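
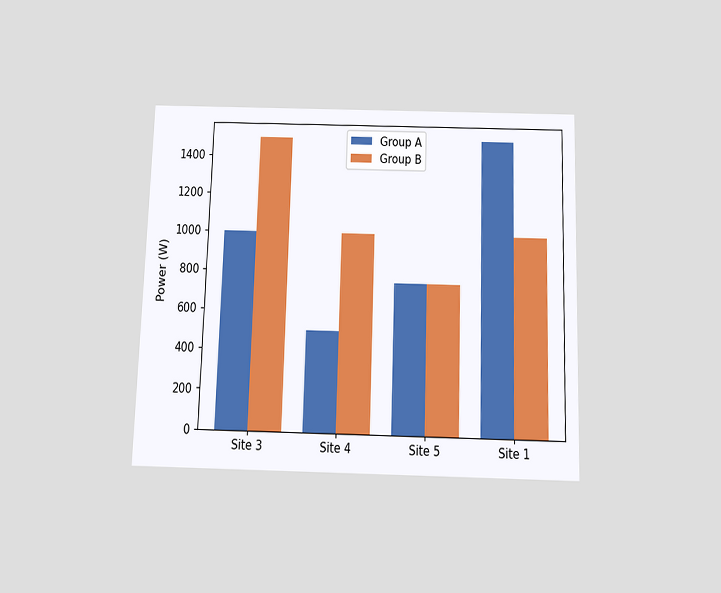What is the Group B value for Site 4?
The chart is viewed slightly from below. The Group B bar at Site 4 reaches 1000W on the y-axis.

1000W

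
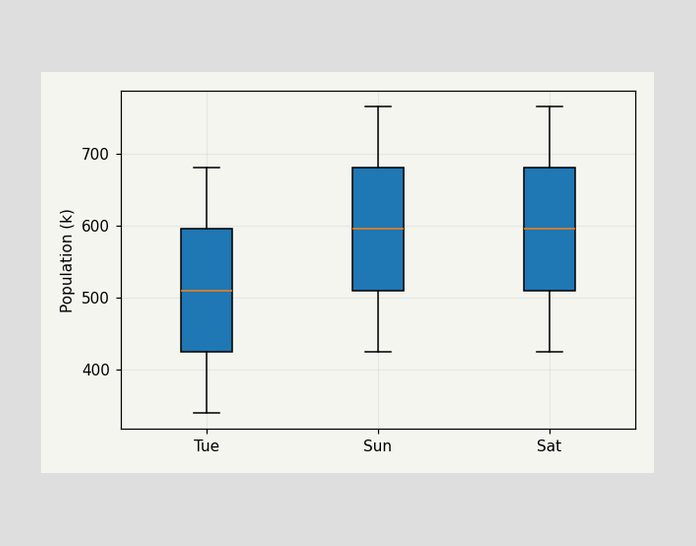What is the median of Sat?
595k

The median line in the Sat box sits at 595k.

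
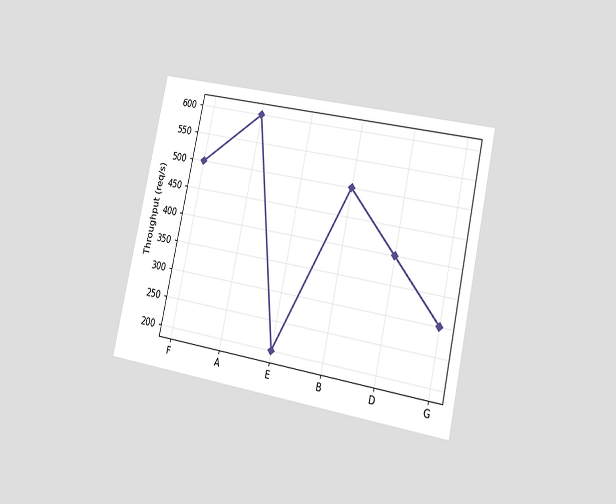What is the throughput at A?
600req/s

The chart is tilted about 12° clockwise and viewed slightly from the right. At A, the line is at 600req/s.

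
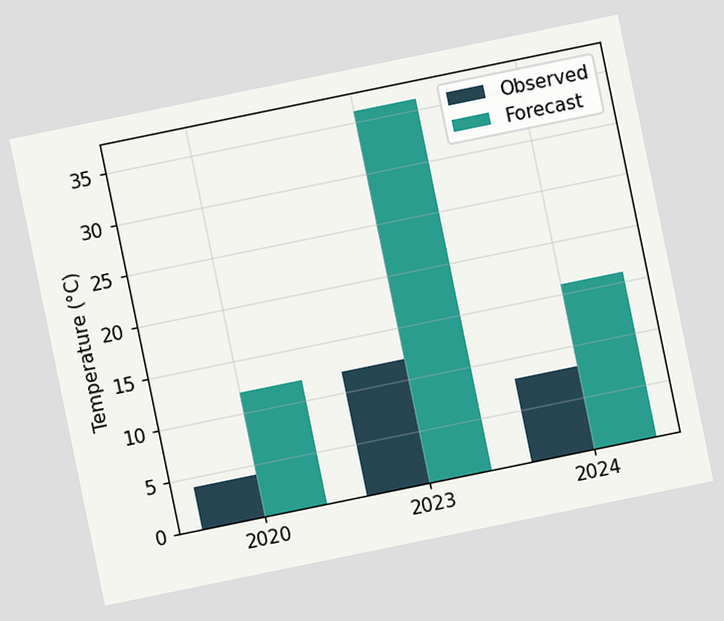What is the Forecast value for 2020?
The chart is tilted about 12° counter-clockwise. The Forecast bar at 2020 reaches 12°C on the y-axis.

12°C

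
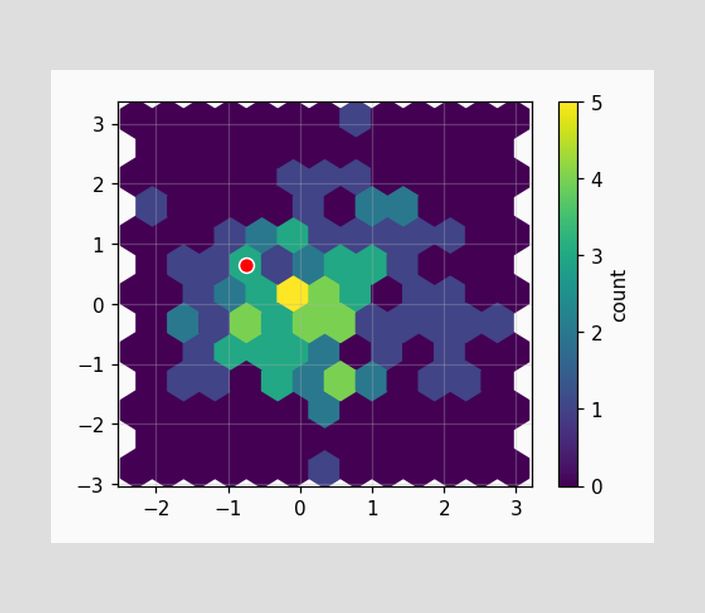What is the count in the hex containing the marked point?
The marked hex reads 3 on the colorbar.

3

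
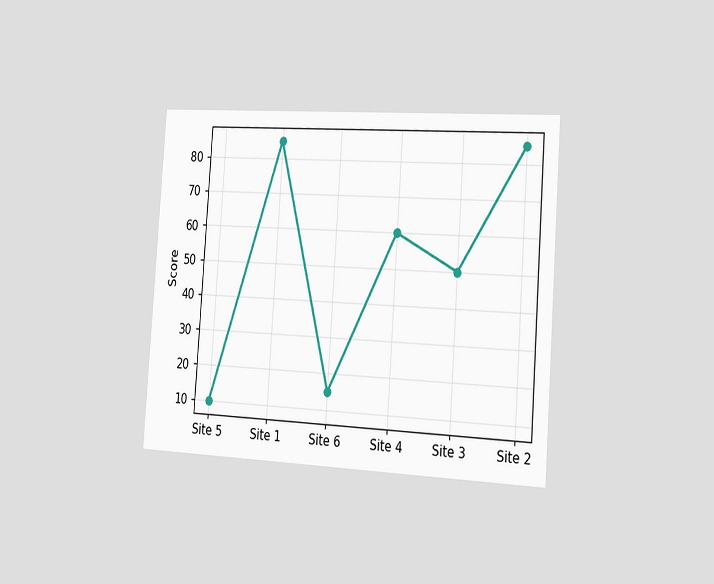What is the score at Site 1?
85

The chart is tilted about 4° clockwise and viewed slightly from the right. At Site 1, the line is at 85.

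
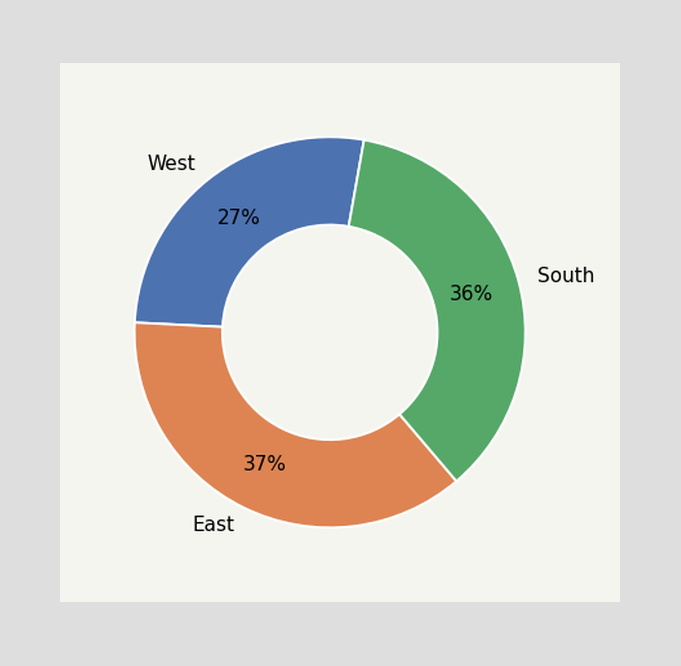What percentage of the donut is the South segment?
36%

The South segment takes up 36% of the ring.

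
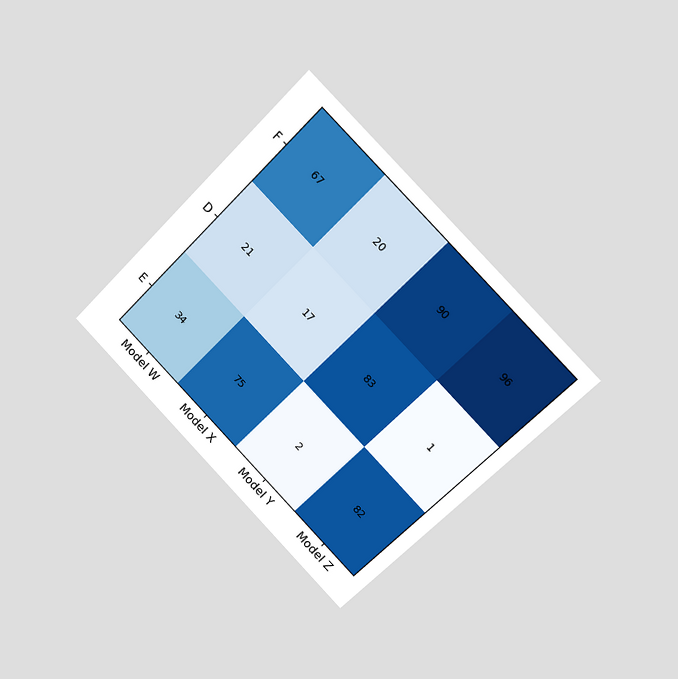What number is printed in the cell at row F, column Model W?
67

The chart is tilted about 45° clockwise and viewed slightly from the right. The (F, Model W) cell reads 67.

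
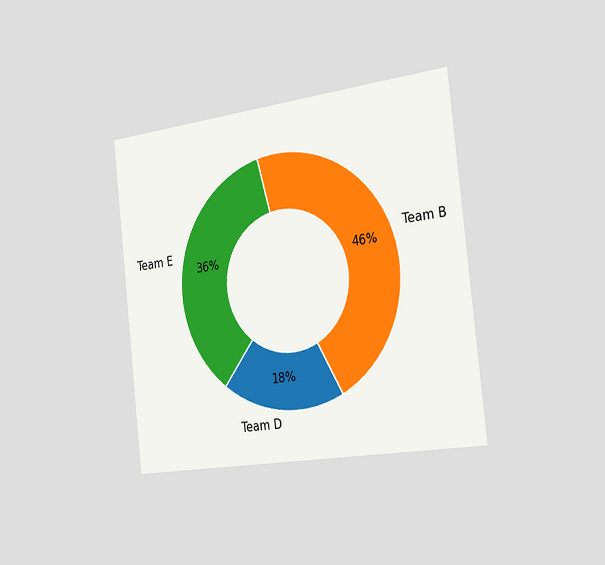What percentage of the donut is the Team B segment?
46%

The chart is tilted about 6° counter-clockwise and viewed slightly from the right. The Team B segment takes up 46% of the ring.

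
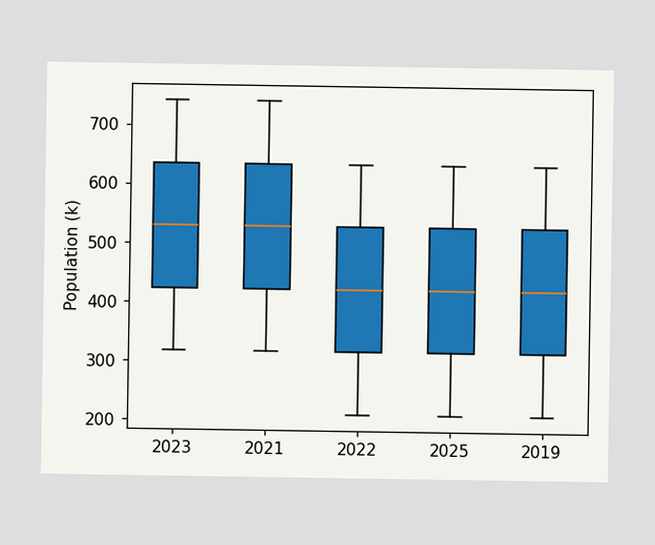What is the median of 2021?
The median line in the 2021 box sits at 530k.

530k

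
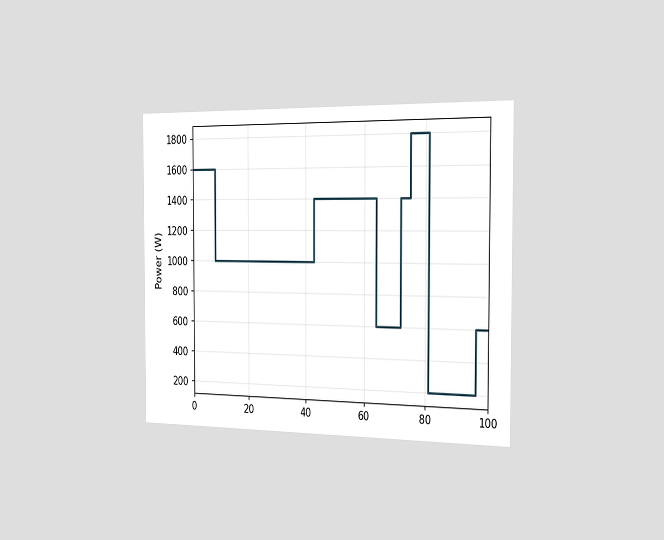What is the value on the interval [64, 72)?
The chart is viewed slightly from the right. On [64, 72) the step sits at 600W.

600W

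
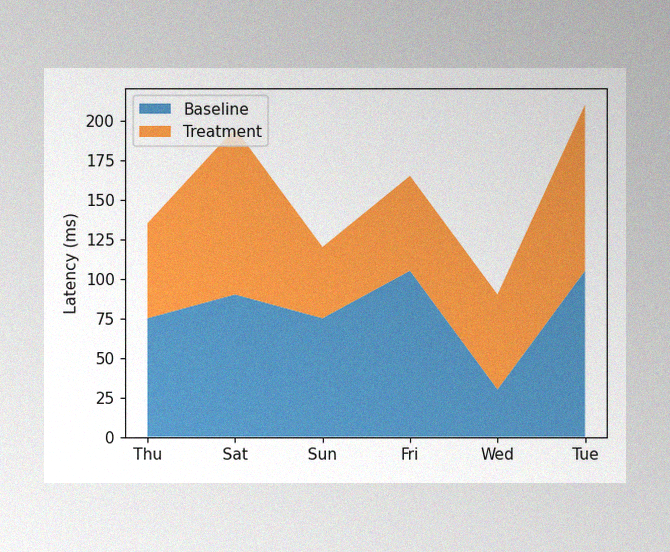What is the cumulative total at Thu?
135ms

The image has some photo noise and uneven lighting. The stacked total at Thu reaches 135ms.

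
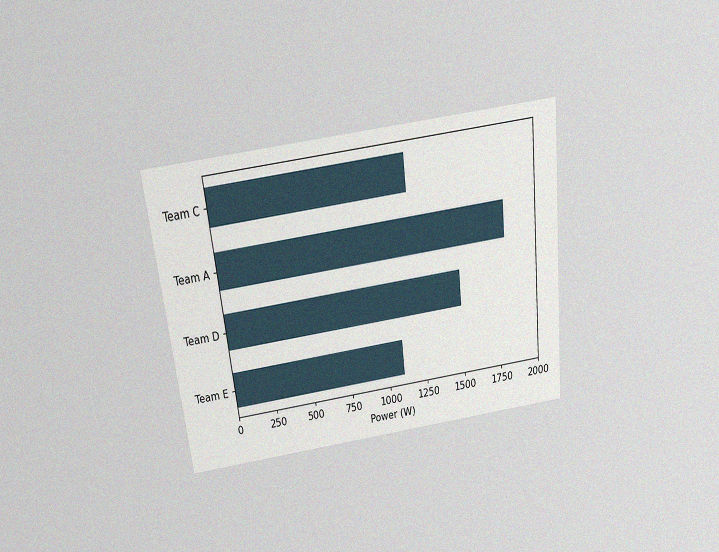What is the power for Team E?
1100W

The chart is tilted about 7° counter-clockwise and viewed slightly from above, with some photo noise. Reading along the chart's x-axis, the Team E bar reaches 1100W.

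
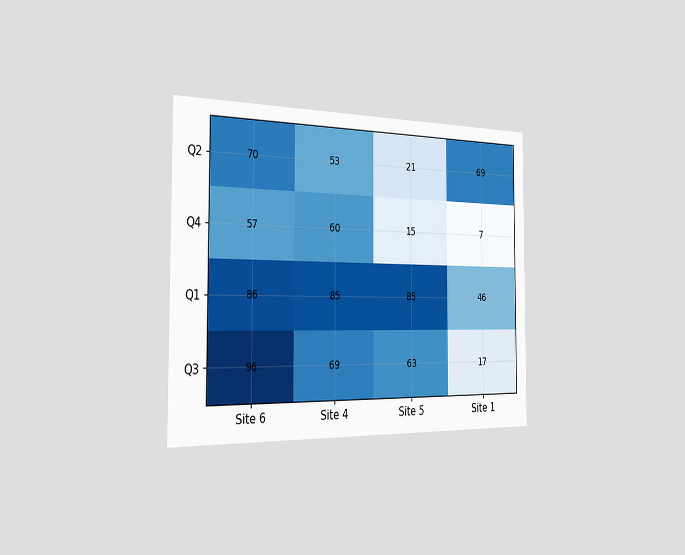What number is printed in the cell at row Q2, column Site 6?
The chart is viewed slightly from the left. The (Q2, Site 6) cell reads 70.

70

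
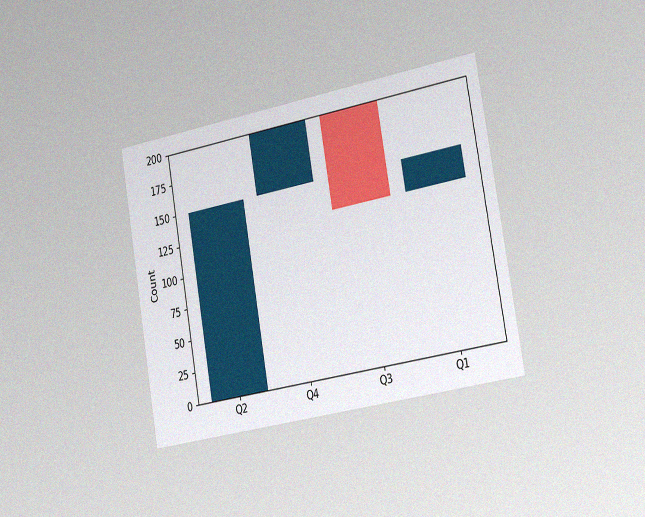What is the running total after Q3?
125

The chart is tilted about 10° counter-clockwise and viewed slightly from the right, with some photo noise. After Q3 the running total reaches 125.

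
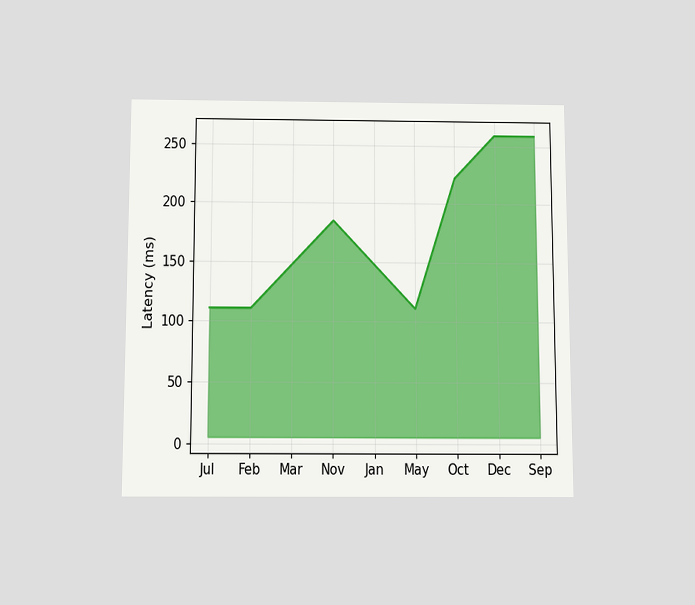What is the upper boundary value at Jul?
The chart is viewed slightly from below. At Jul the upper boundary is at 111ms.

111ms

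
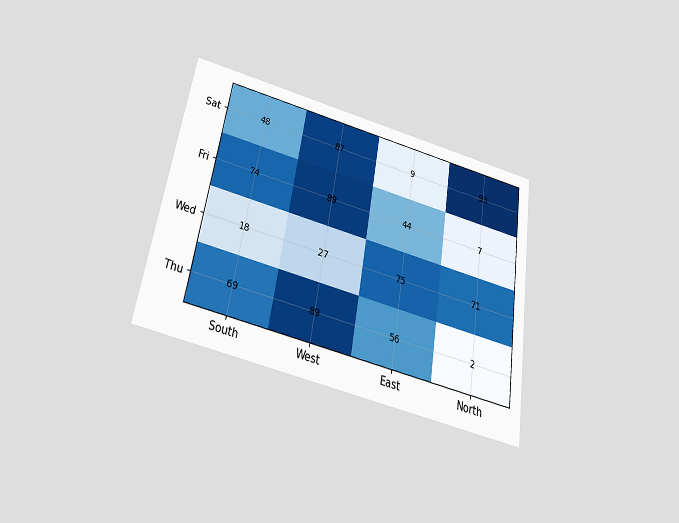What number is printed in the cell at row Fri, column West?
89

The chart is tilted about 9° clockwise and viewed slightly from below. The (Fri, West) cell reads 89.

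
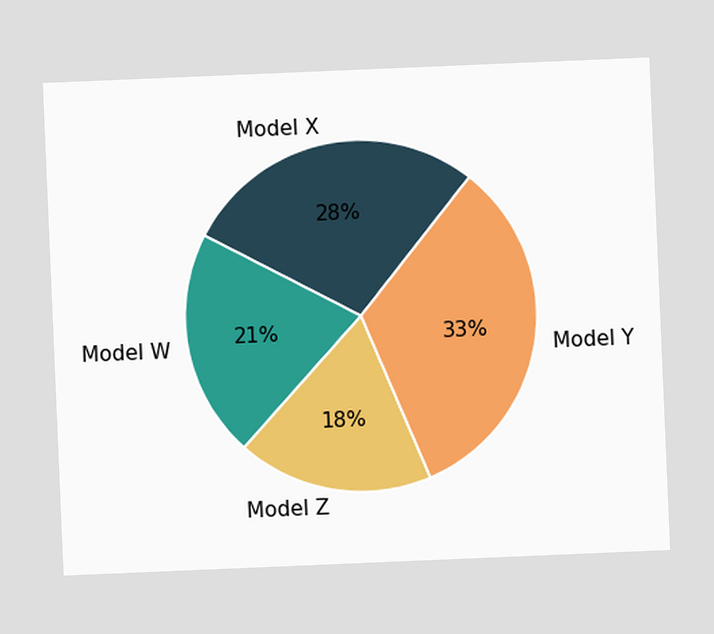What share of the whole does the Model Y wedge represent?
33%

The chart is tilted about 2° counter-clockwise. The Model Y slice takes up 33% of the pie.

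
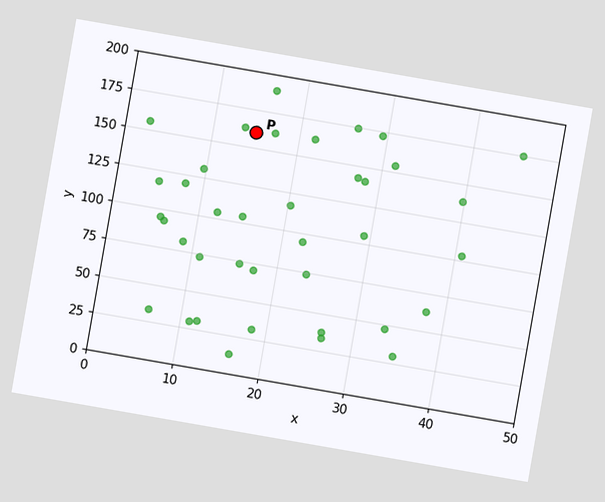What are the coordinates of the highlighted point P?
(15, 160)

The chart is tilted about 10° clockwise. Following the gridlines from P to each axis, P sits at (15, 160).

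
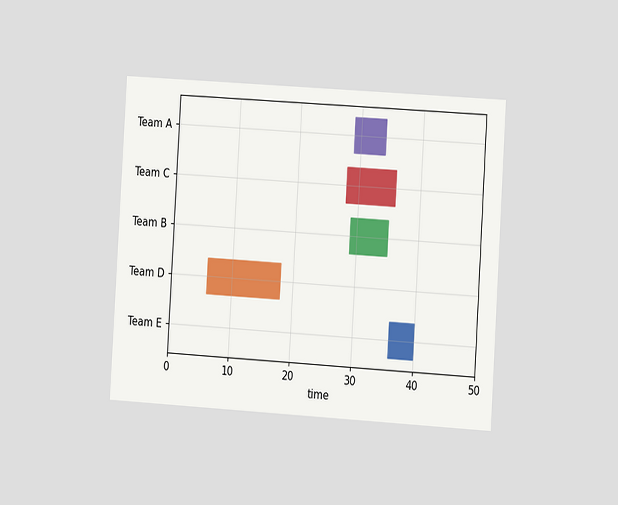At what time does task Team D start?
6

The chart is tilted about 3° clockwise and viewed slightly from the right. The Team D bar begins at t=6.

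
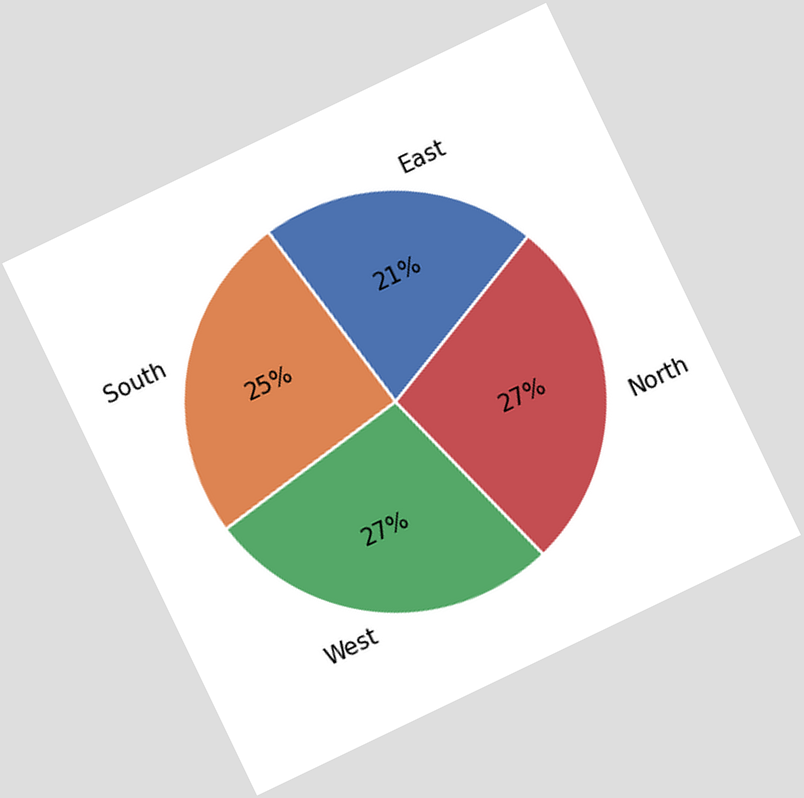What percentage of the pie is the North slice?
27%

The chart is tilted about 26° counter-clockwise. The North slice takes up 27% of the pie.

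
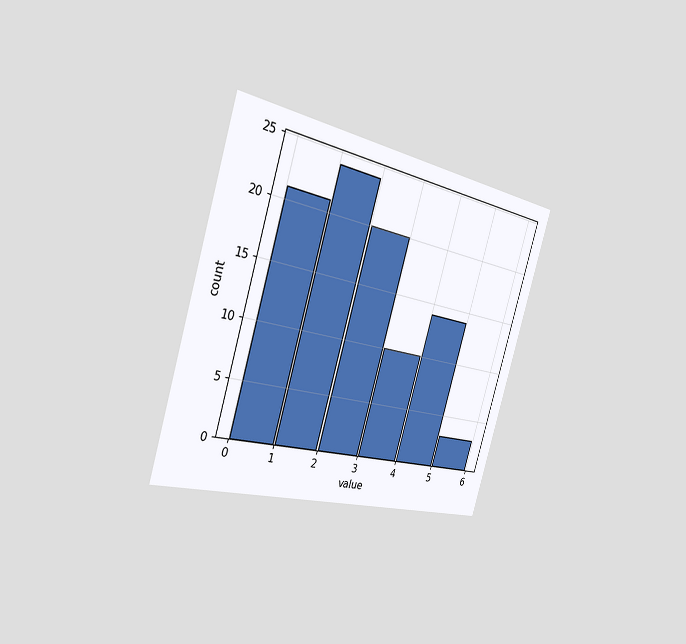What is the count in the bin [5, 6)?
The chart is tilted about 17° clockwise and viewed slightly from the left. The [5, 6) bin has height 3.

3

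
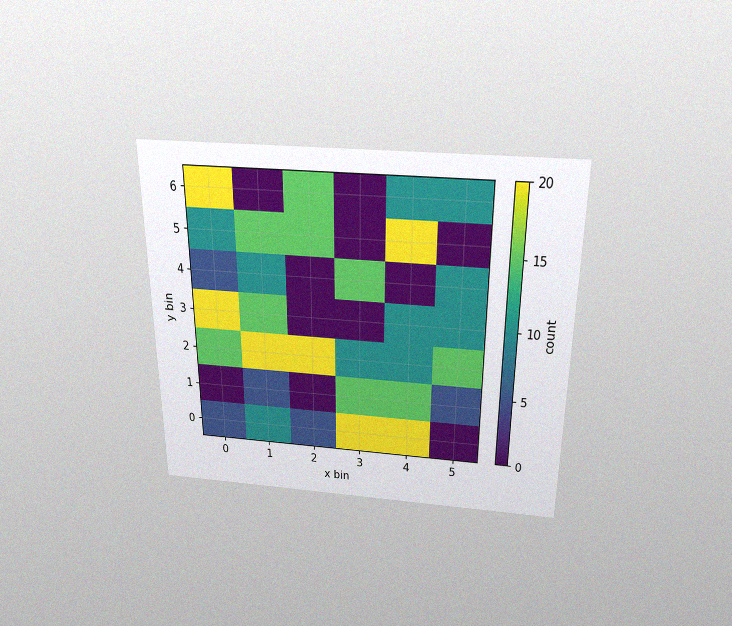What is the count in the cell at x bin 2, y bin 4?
The chart is viewed slightly from above, with some photo noise. Matching the cell (2, 4) against the colorbar gives 0.

0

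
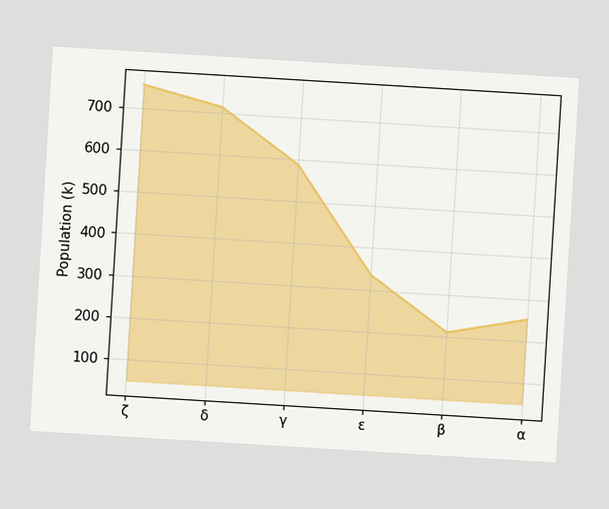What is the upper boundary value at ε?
The chart is tilted about 3° clockwise. At ε the upper boundary is at 336k.

336k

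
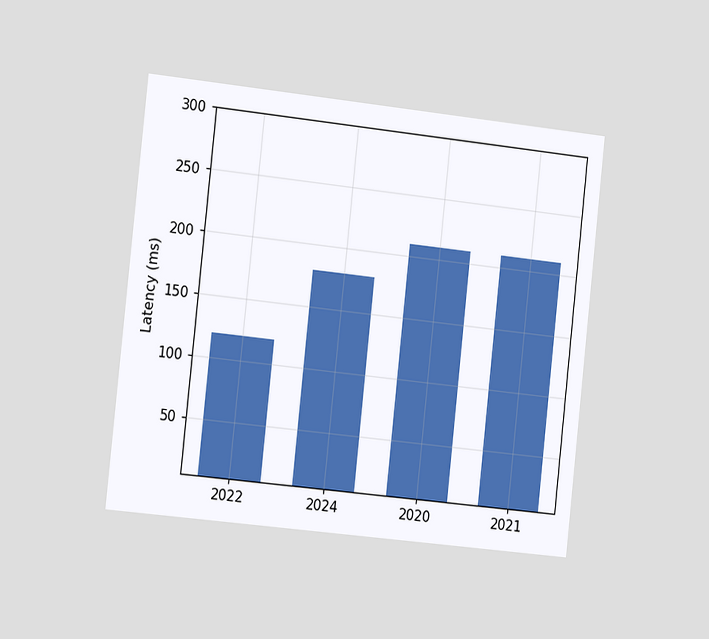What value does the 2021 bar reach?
The chart is tilted about 6° clockwise and viewed slightly from the left. Reading along the chart's y-axis, the 2021 bar reaches 210ms.

210ms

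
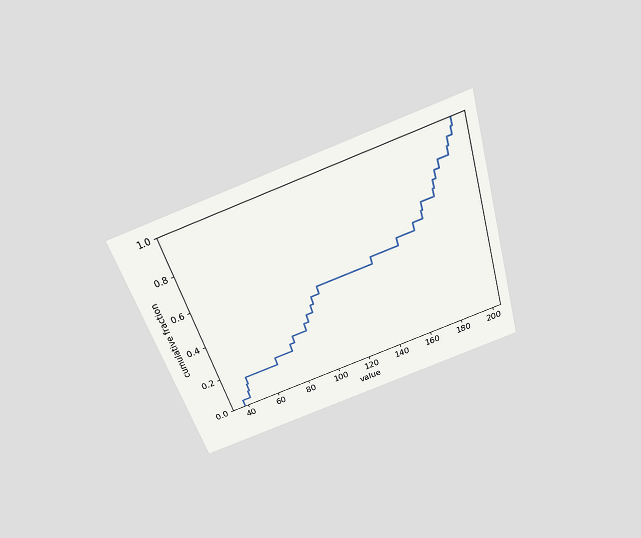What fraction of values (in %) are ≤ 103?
48%

The chart is tilted about 17° counter-clockwise and viewed slightly from above. At x=103 the ECDF step is at 48%.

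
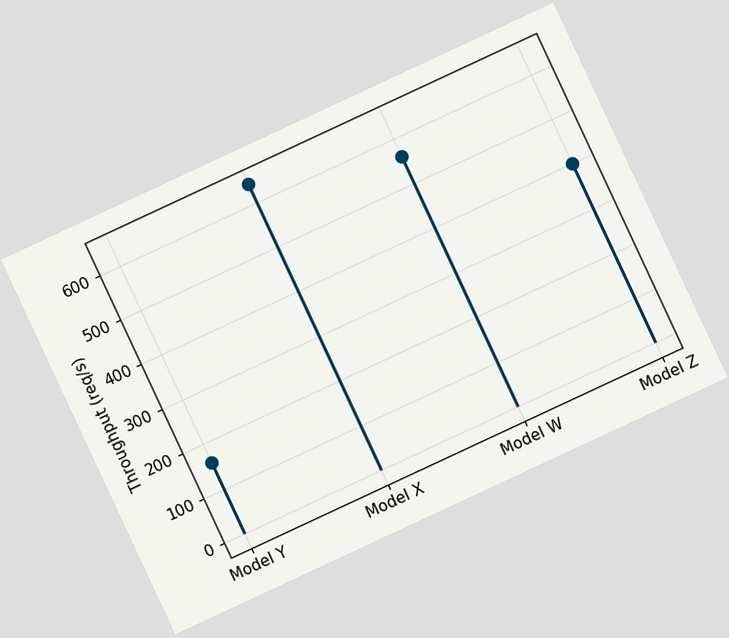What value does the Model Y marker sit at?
The chart is tilted about 25° counter-clockwise. The Model Y marker sits at 160req/s.

160req/s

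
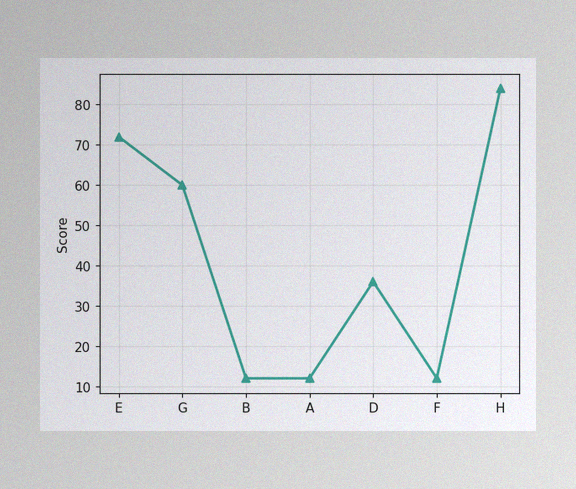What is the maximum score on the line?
84

The image has some photo noise and uneven lighting. The highest point is at H, and reading across to the y-axis gives 84.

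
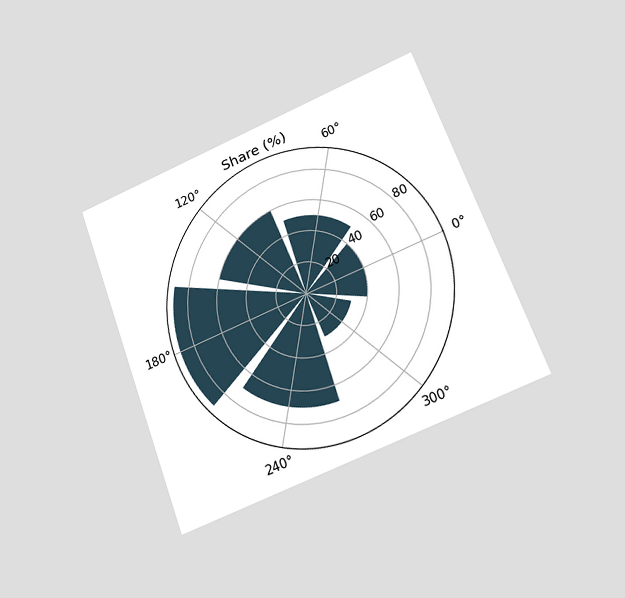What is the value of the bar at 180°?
90%

The chart is tilted about 21° counter-clockwise and viewed at a slight angle. The bar at 180° reaches 90% on the radial axis.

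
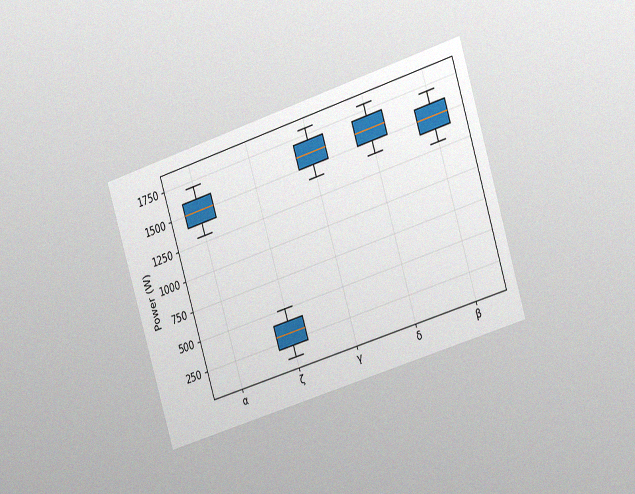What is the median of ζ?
300W

The chart is tilted about 17° counter-clockwise and viewed at a slight angle, with some photo noise. The median line in the ζ box sits at 300W.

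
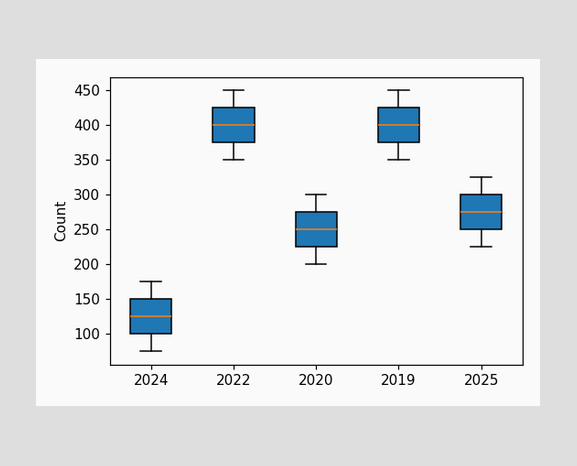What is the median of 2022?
400

The median line in the 2022 box sits at 400.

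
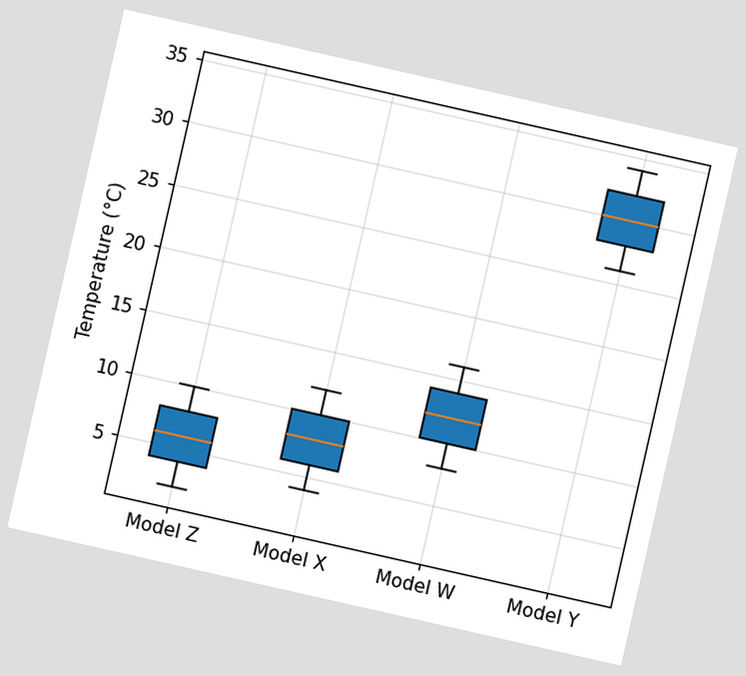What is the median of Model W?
The chart is tilted about 13° clockwise. The median line in the Model W box sits at 12°C.

12°C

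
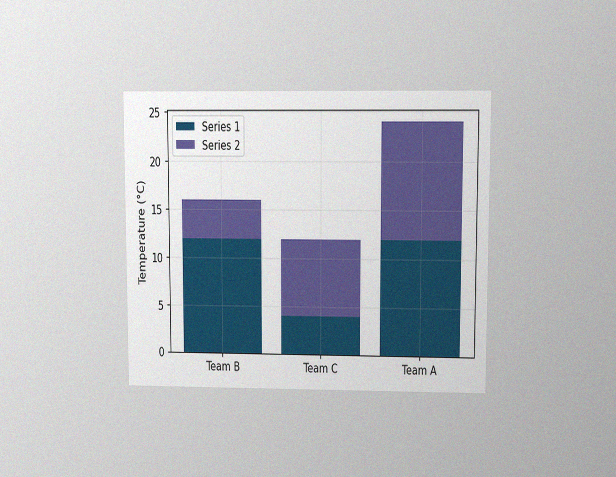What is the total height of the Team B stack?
The chart is viewed at a slight angle, with some photo noise. The Team B stack's top reaches 16°C on the y-axis.

16°C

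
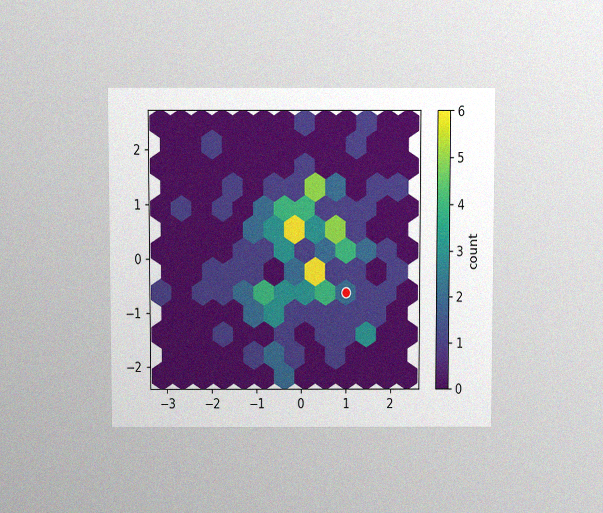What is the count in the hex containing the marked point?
The chart is viewed slightly from above, with some photo noise. The marked hex reads 2 on the colorbar.

2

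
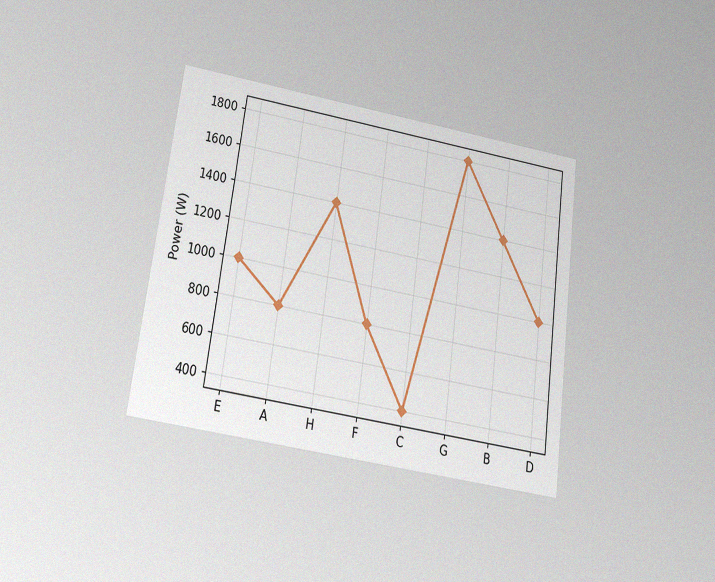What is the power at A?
The chart is tilted about 8° clockwise and viewed slightly from below, with some photo noise. At A, the line is at 800W.

800W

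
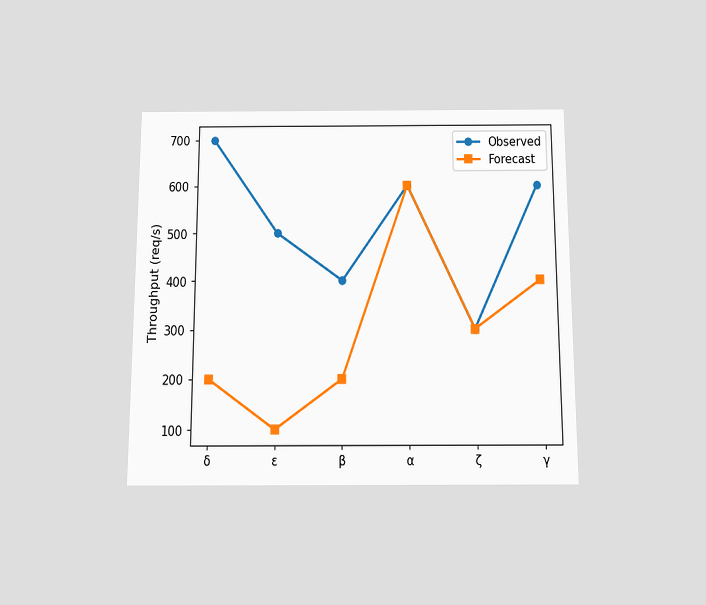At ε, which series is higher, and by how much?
Observed, by 400req/s

The chart is viewed slightly from below. At ε, Observed sits above the other line by 400req/s.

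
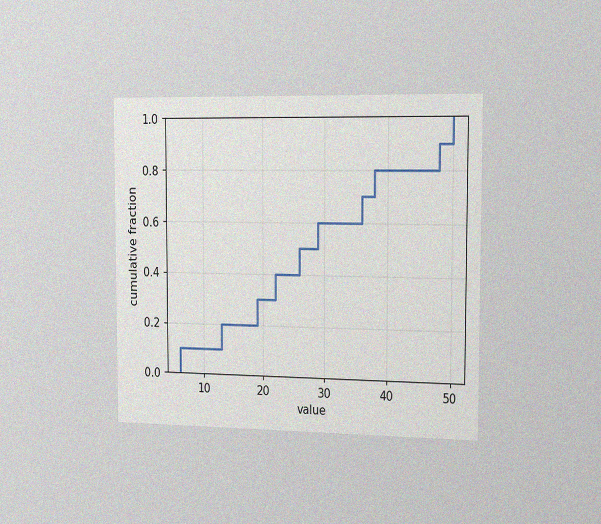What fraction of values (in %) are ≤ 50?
100%

The chart is viewed slightly from the right, with some photo noise. At x=50 the ECDF step is at 100%.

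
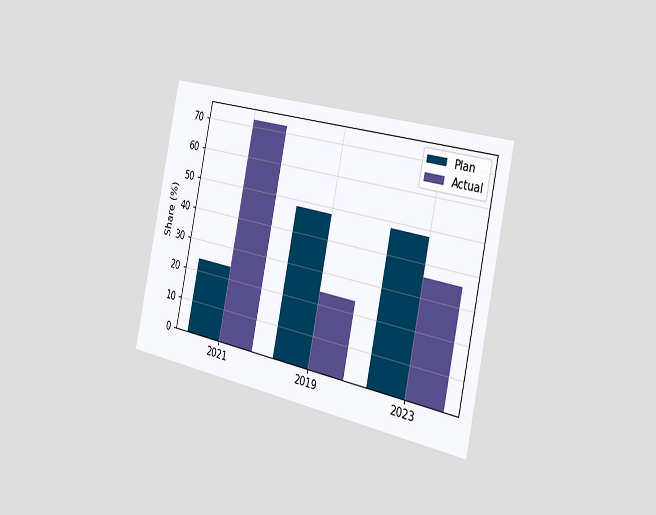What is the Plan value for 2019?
48%

The chart is tilted about 12° clockwise and viewed slightly from the right. The Plan bar at 2019 reaches 48% on the y-axis.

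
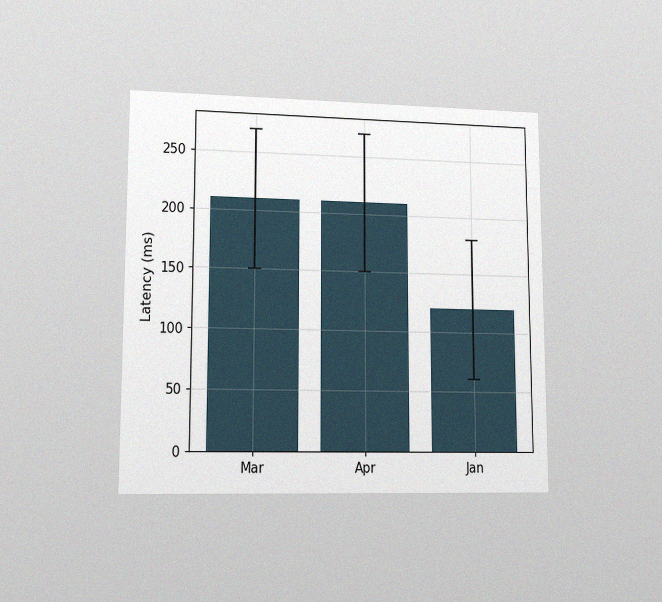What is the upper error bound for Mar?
The chart is viewed at a slight angle, with some photo noise. The Mar bar's upper whisker reaches 270ms.

270ms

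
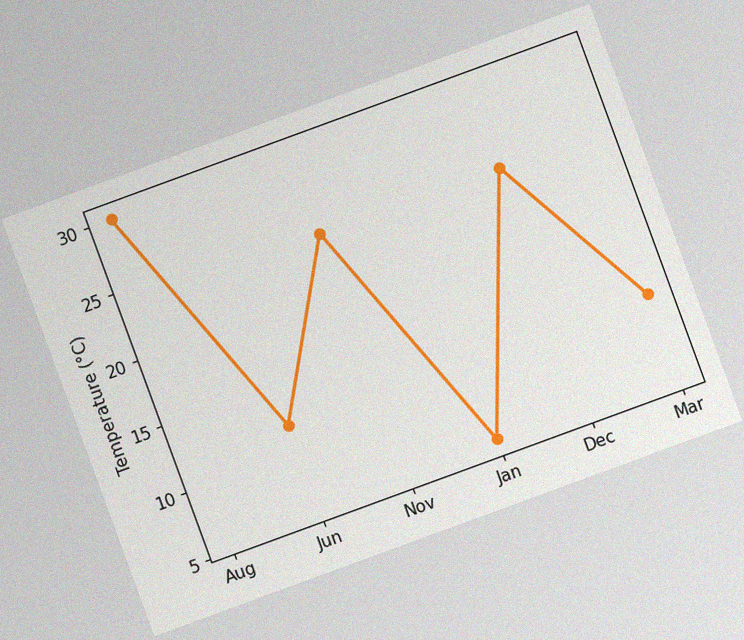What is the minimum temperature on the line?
The chart is tilted about 20° counter-clockwise, with some photo noise. The lowest point is at Jan, and reading across to the y-axis gives 6°C.

6°C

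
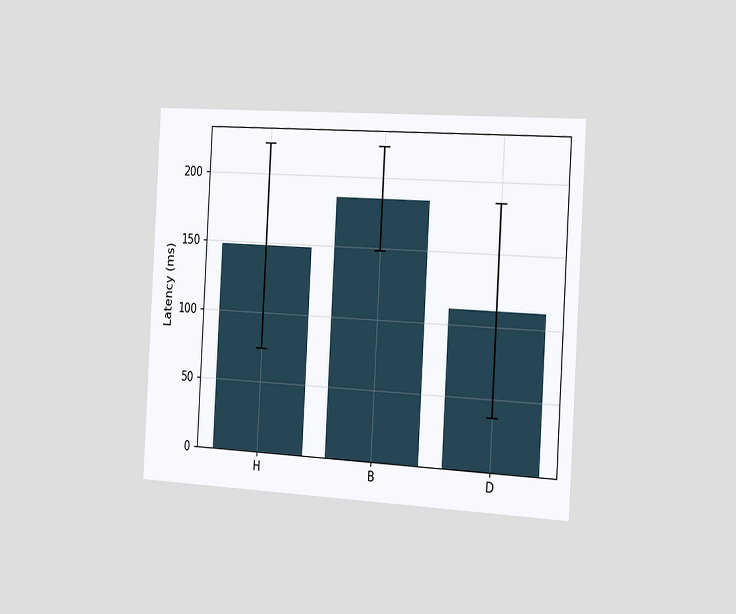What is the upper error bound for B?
222ms

The chart is tilted about 3° clockwise and viewed slightly from the right. The B bar's upper whisker reaches 222ms.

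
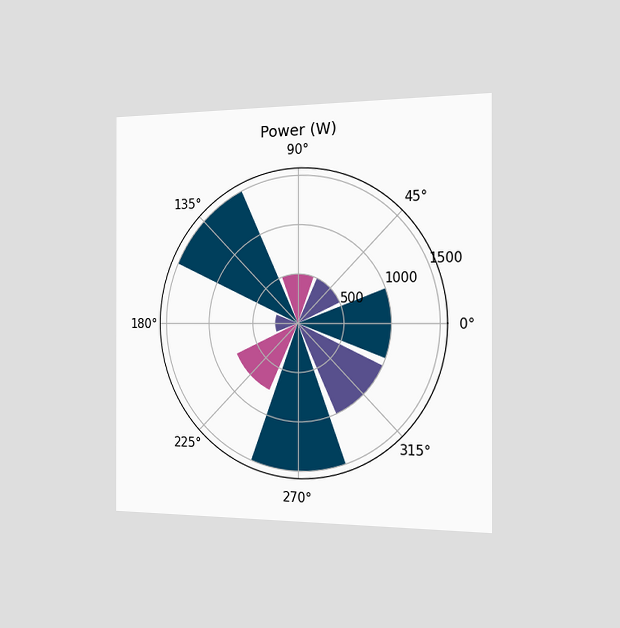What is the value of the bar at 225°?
The chart is viewed slightly from the right. The bar at 225° reaches 750W on the radial axis.

750W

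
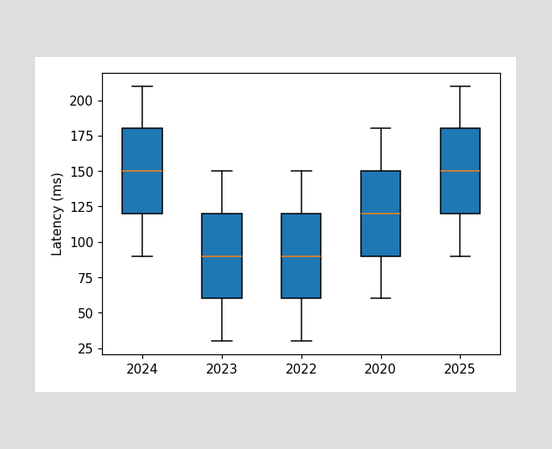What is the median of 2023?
The median line in the 2023 box sits at 90ms.

90ms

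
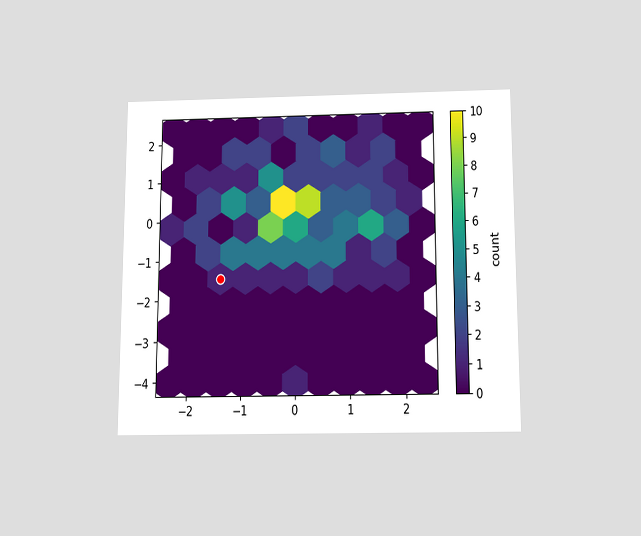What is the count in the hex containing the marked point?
The chart is viewed slightly from below. The marked hex reads 1 on the colorbar.

1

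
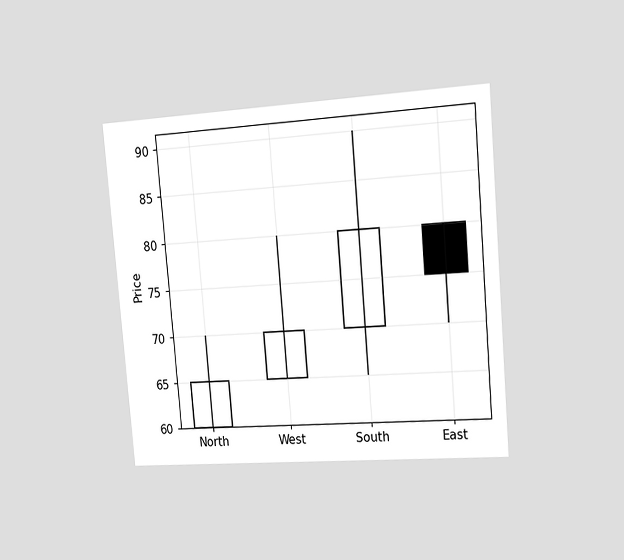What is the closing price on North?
65

The chart is tilted about 5° counter-clockwise and viewed slightly from the right. The North candle closes at 65.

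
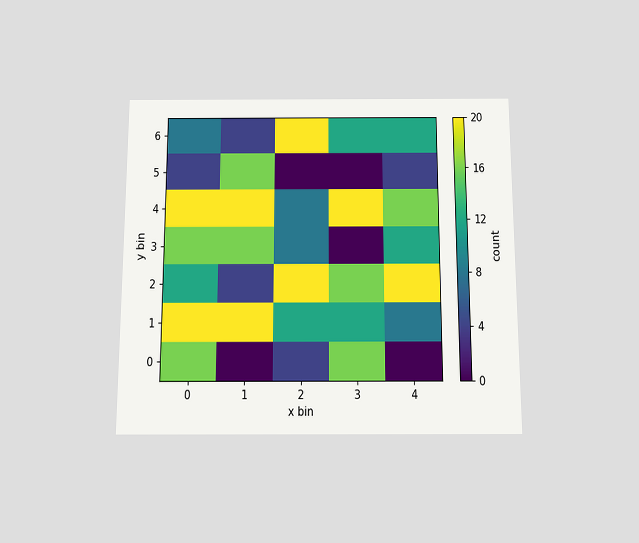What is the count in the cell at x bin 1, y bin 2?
The chart is viewed slightly from below. Matching the cell (1, 2) against the colorbar gives 4.

4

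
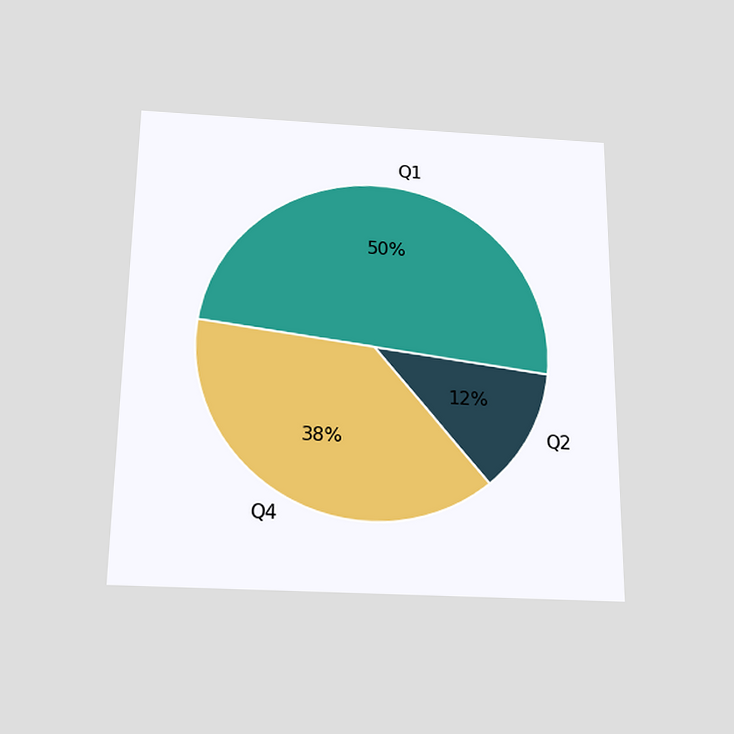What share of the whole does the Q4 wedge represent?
38%

The chart is viewed slightly from below. The Q4 slice takes up 38% of the pie.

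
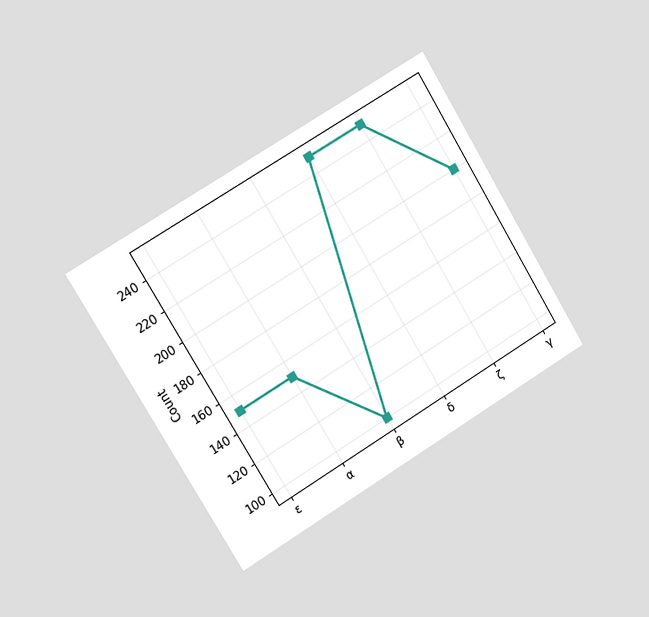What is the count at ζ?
250

The chart is tilted about 31° counter-clockwise and viewed slightly from the left. At ζ, the line is at 250.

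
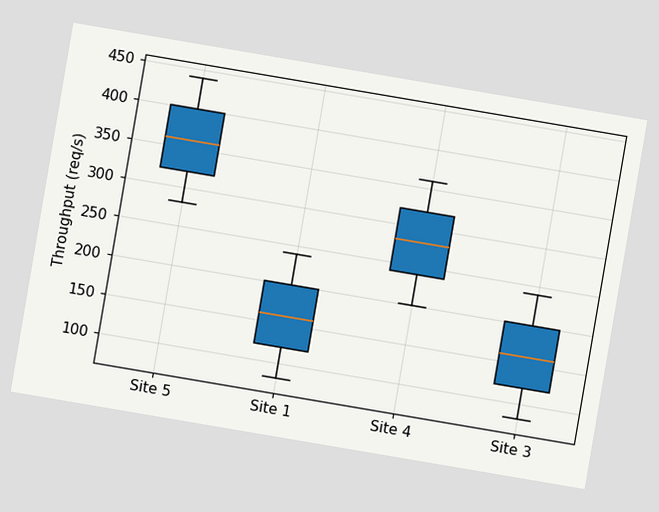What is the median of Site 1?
160req/s

The chart is tilted about 10° clockwise. The median line in the Site 1 box sits at 160req/s.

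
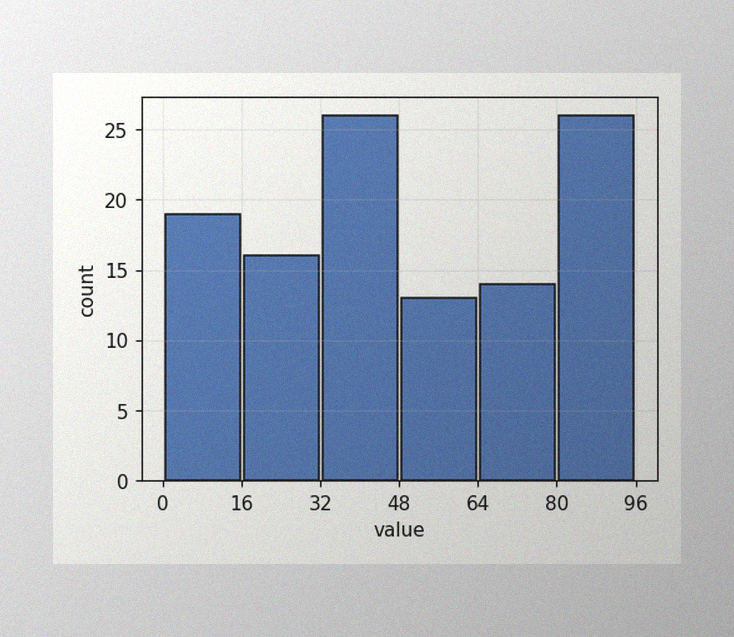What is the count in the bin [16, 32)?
The image has some photo noise and uneven lighting. The [16, 32) bin has height 16.

16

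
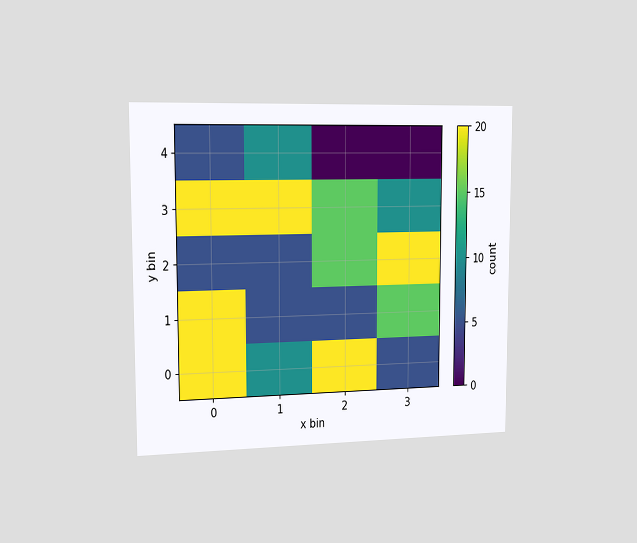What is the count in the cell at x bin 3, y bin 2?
The chart is viewed slightly from the left. Matching the cell (3, 2) against the colorbar gives 20.

20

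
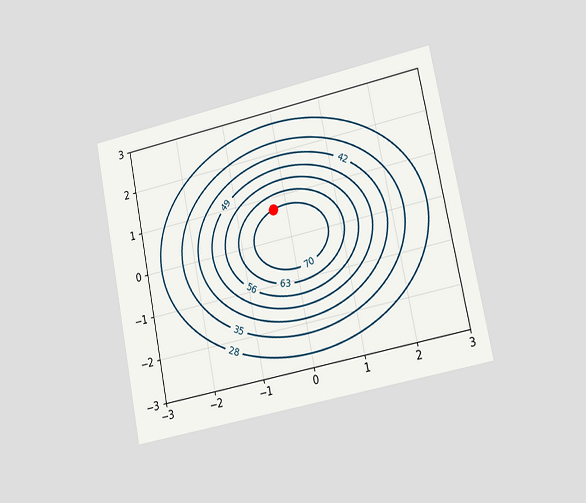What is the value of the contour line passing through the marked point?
70

The chart is tilted about 11° counter-clockwise and viewed slightly from the right. The marked point sits on the contour labelled 70.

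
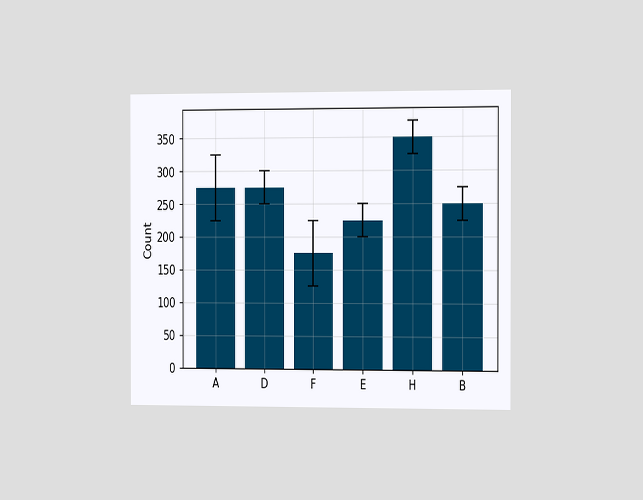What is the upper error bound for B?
275

The chart is viewed slightly from the right. The B bar's upper whisker reaches 275.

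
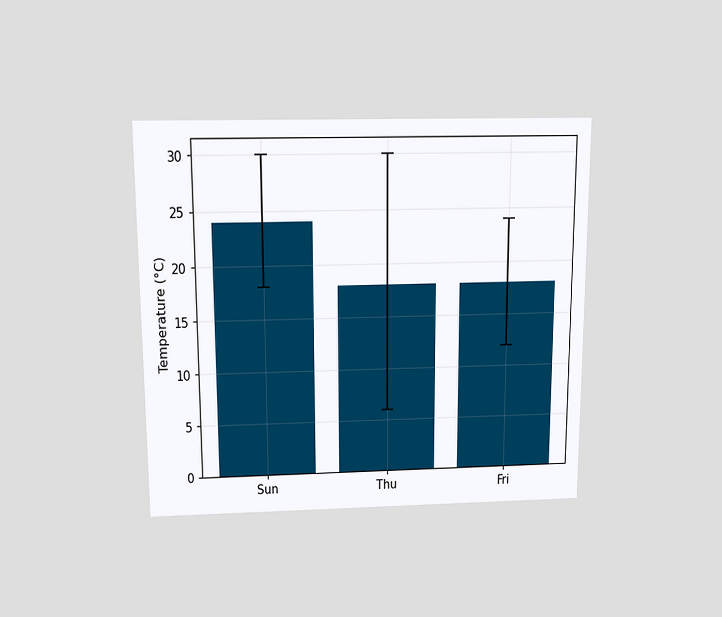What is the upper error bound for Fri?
The chart is viewed slightly from above. The Fri bar's upper whisker reaches 24°C.

24°C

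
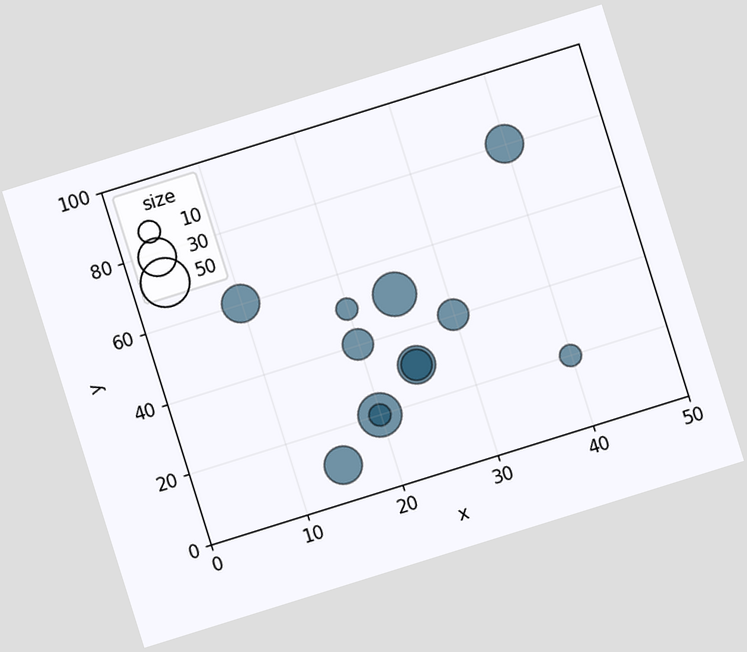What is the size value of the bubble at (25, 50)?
The chart is tilted about 17° counter-clockwise. Matching the bubble at (25, 50) against the size legend gives 40.

40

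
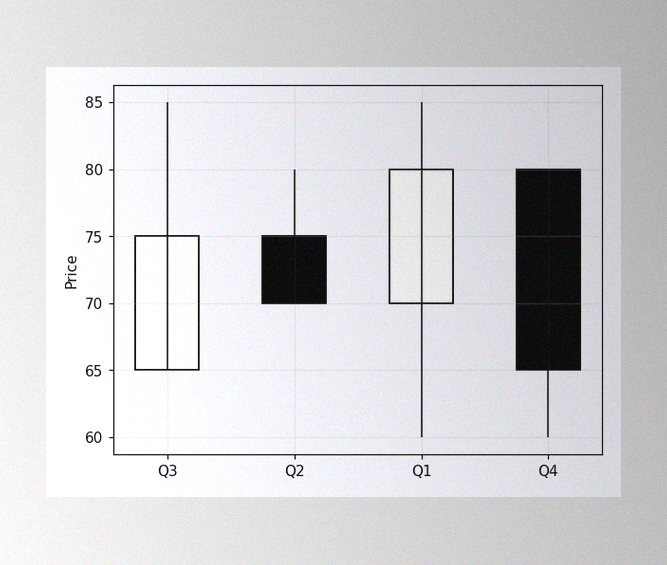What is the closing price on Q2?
70

The image has some photo noise and uneven lighting. The Q2 candle closes at 70.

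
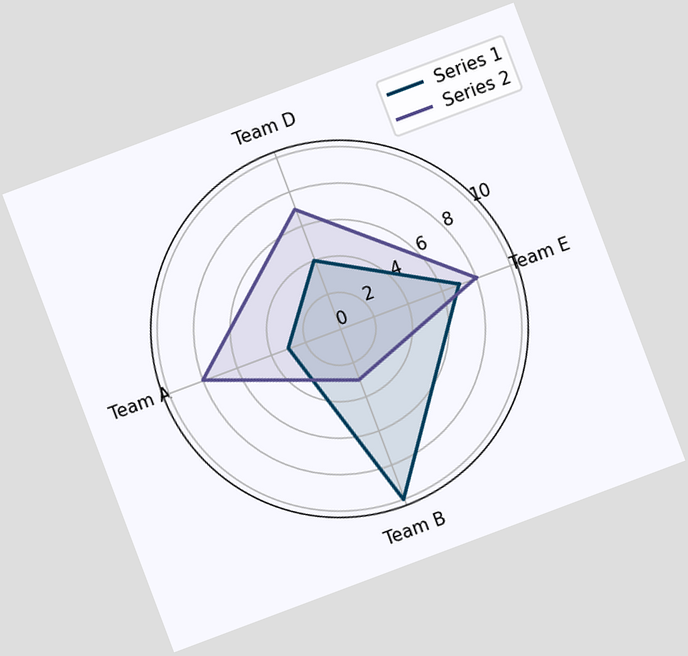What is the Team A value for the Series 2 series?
8

The chart is tilted about 21° counter-clockwise. On the Team A axis, Series 2 reaches 8.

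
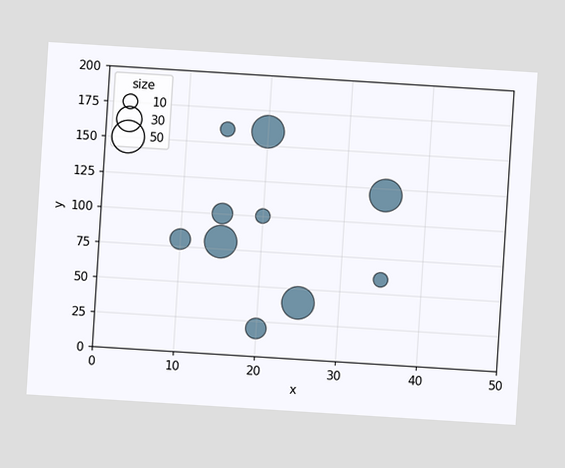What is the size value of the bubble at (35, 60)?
The chart is tilted about 4° clockwise. Matching the bubble at (35, 60) against the size legend gives 10.

10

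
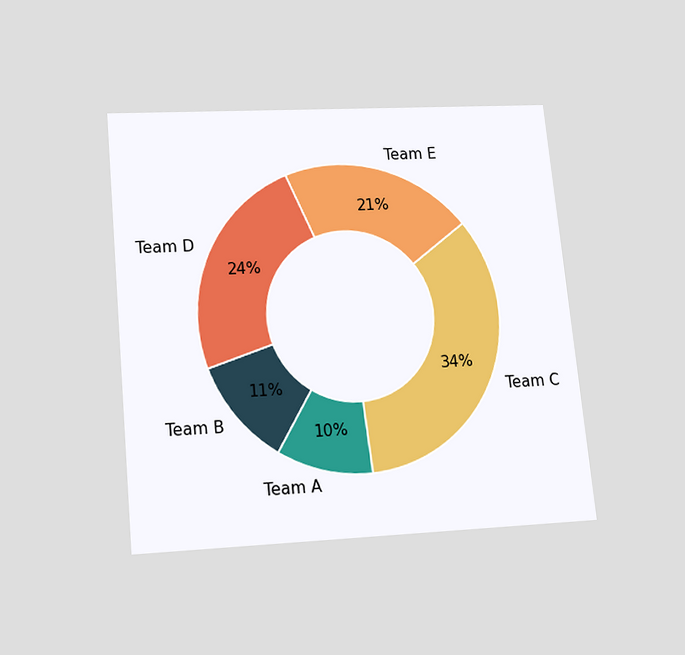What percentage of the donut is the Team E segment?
The chart is tilted about 6° counter-clockwise and viewed slightly from below. The Team E segment takes up 21% of the ring.

21%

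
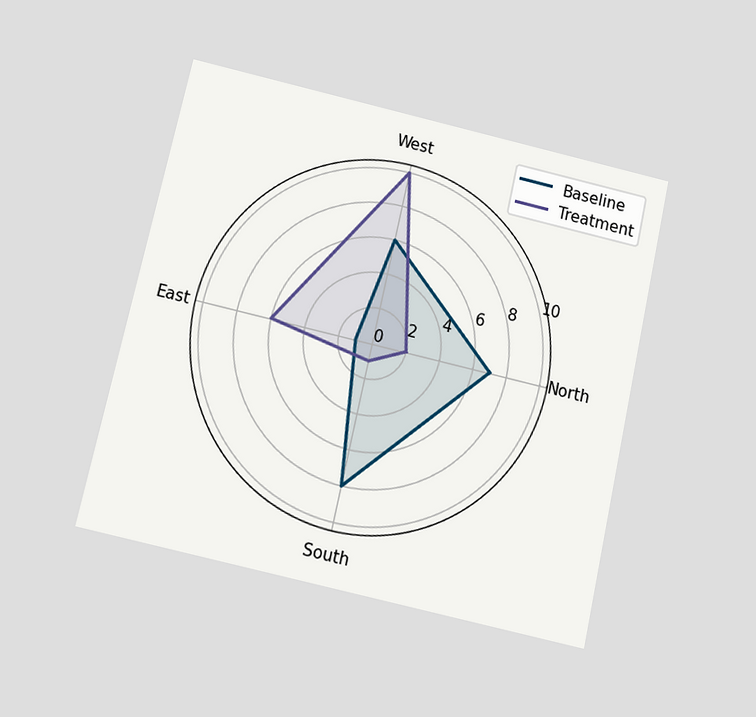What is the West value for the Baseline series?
The chart is tilted about 13° clockwise and viewed slightly from below. On the West axis, Baseline reaches 6.

6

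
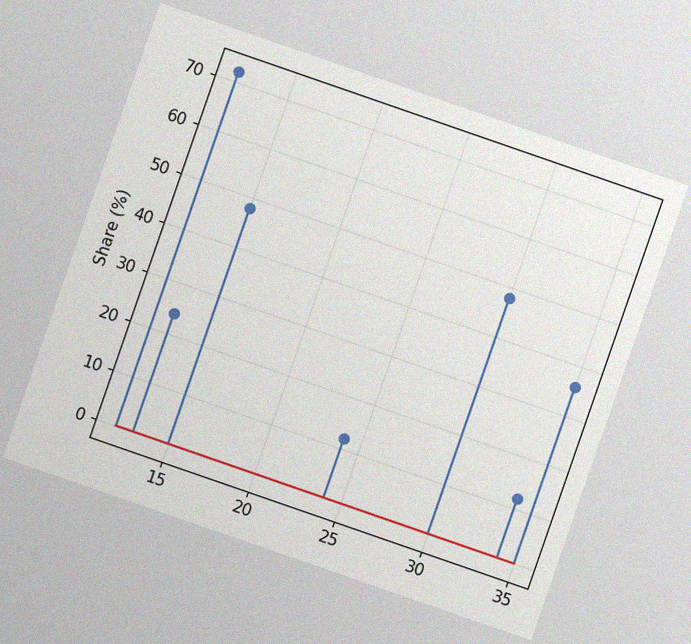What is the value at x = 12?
The chart is tilted about 19° clockwise, with some photo noise. The stem at x=12 reaches 72%.

72%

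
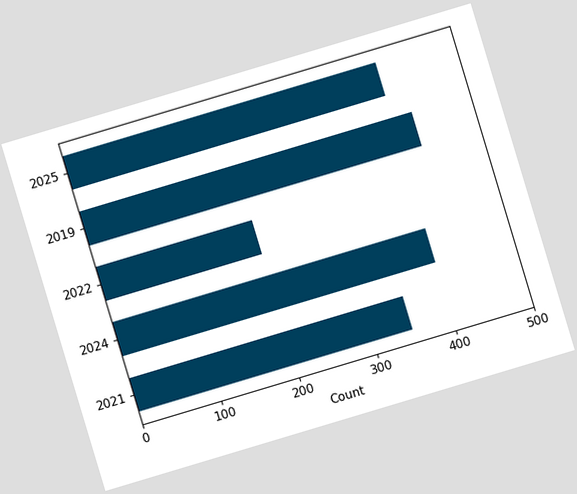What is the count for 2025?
The chart is tilted about 17° counter-clockwise. Reading along the chart's x-axis, the 2025 bar reaches 400.

400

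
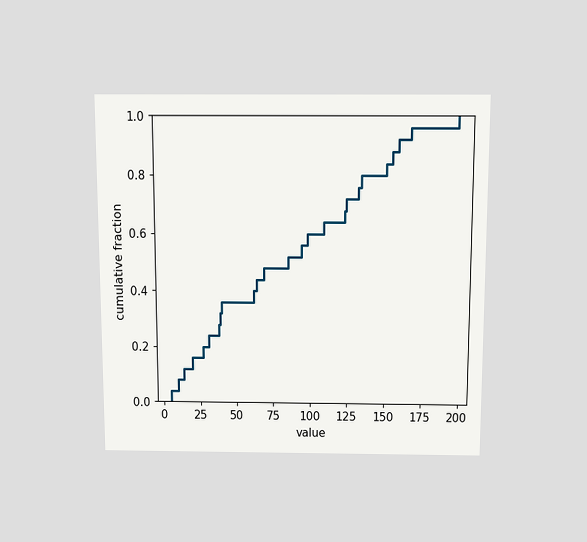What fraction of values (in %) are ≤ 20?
The chart is viewed slightly from above. At x=20 the ECDF step is at 16%.

16%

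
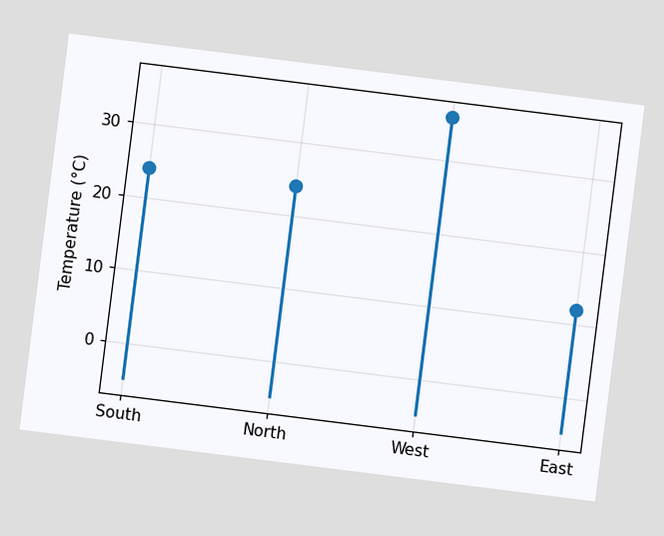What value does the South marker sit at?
24°C

The chart is tilted about 7° clockwise. The South marker sits at 24°C.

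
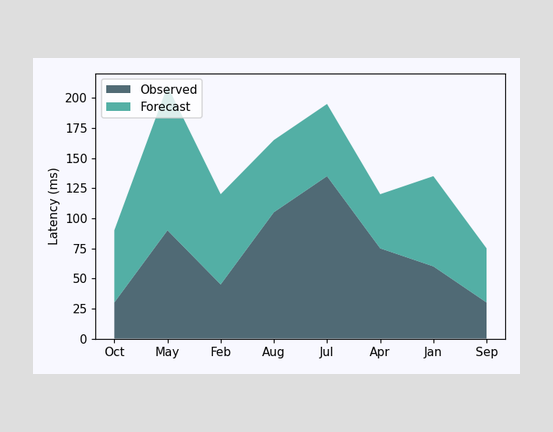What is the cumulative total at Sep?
75ms

The stacked total at Sep reaches 75ms.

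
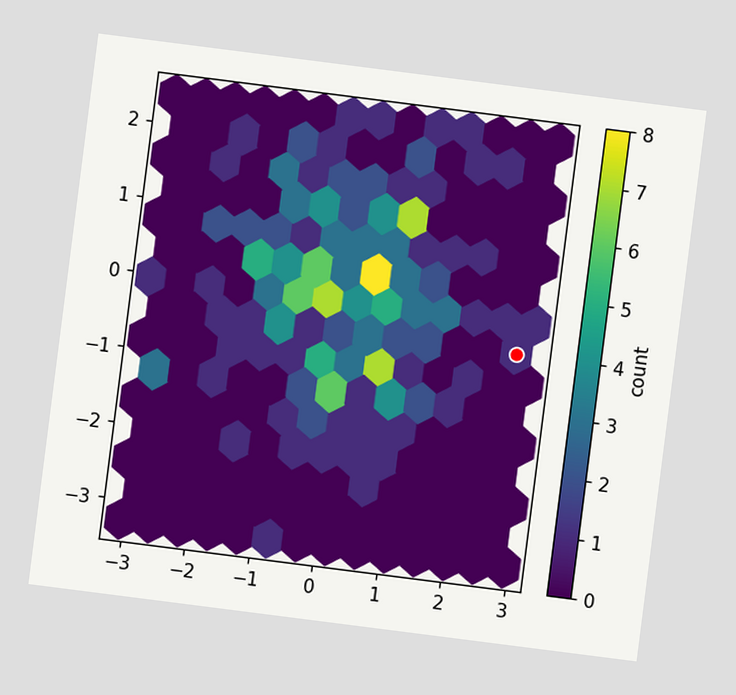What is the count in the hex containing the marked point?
The chart is tilted about 7° clockwise. The marked hex reads 1 on the colorbar.

1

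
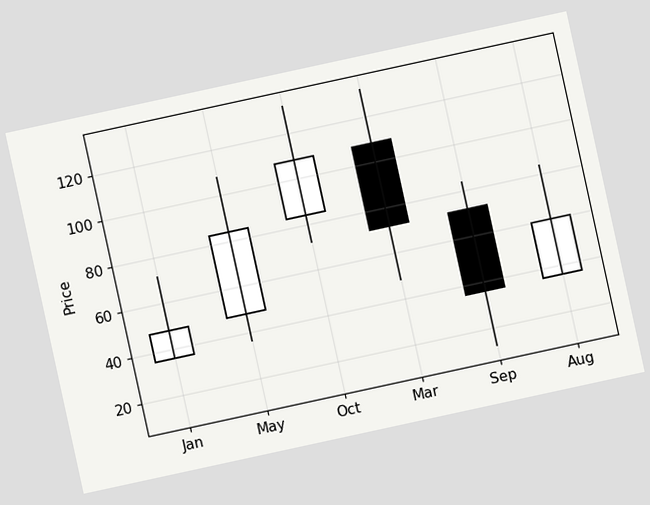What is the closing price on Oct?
108

The chart is tilted about 12° counter-clockwise. The Oct candle closes at 108.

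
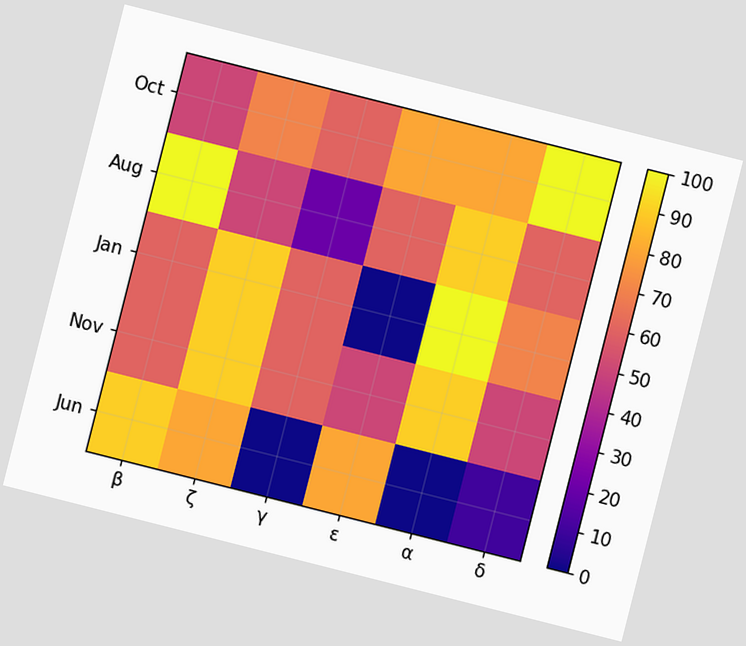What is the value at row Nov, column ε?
The chart is tilted about 14° clockwise. Matching cell (Nov, ε) against the colorbar gives 50.

50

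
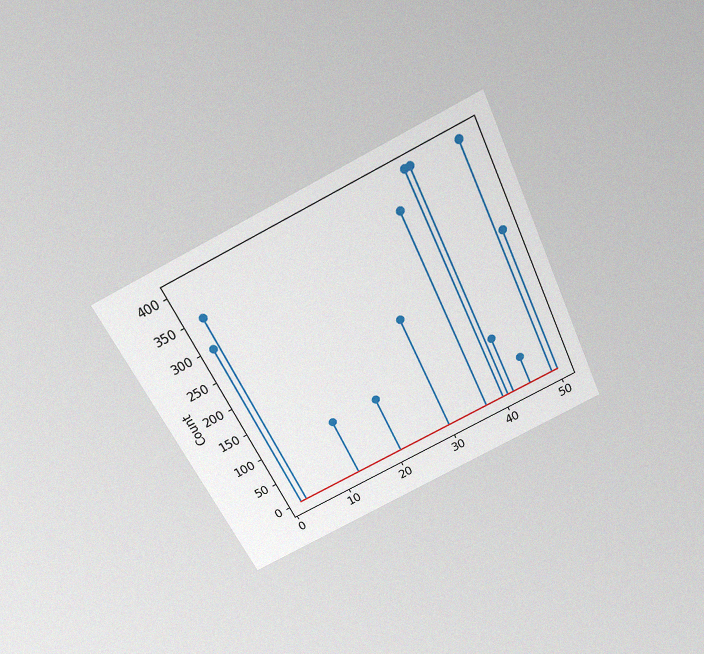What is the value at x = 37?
The chart is tilted about 26° counter-clockwise and viewed slightly from above, with some photo noise. The stem at x=37 reaches 350.

350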